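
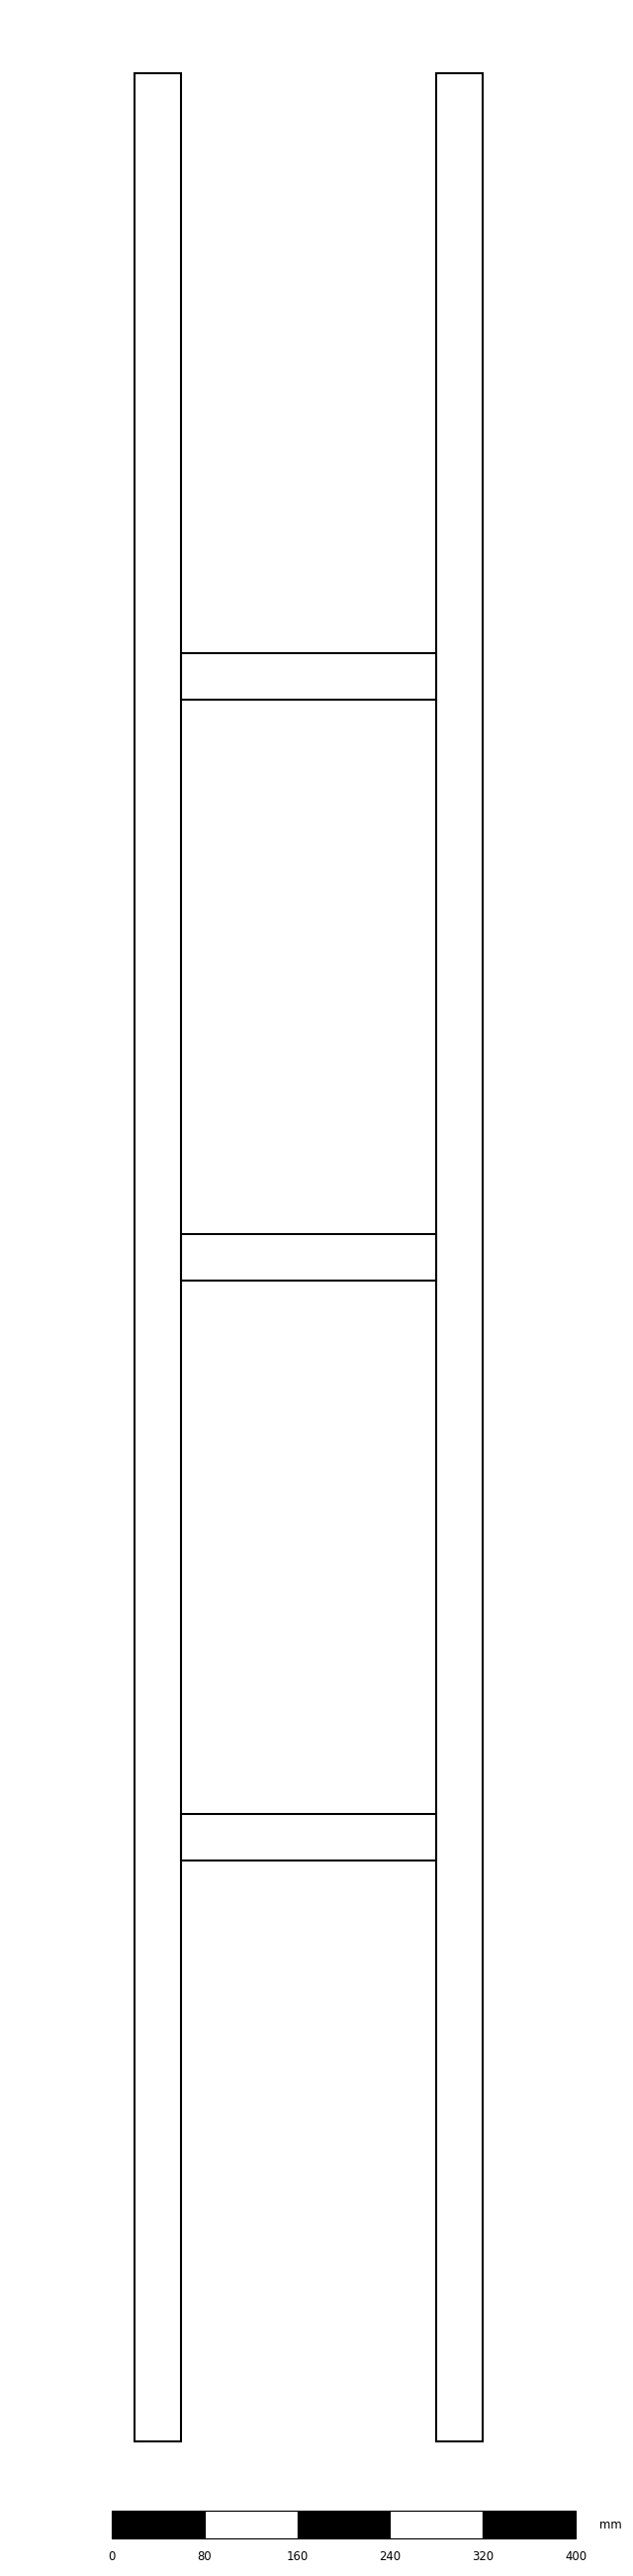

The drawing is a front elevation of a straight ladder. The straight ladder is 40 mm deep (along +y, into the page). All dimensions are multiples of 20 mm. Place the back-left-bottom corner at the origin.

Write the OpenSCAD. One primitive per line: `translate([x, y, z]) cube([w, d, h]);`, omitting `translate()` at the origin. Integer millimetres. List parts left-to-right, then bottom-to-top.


cube([40, 40, 2040]);
translate([40, 0, 500]) cube([220, 40, 40]);
translate([40, 0, 1000]) cube([220, 40, 40]);
translate([40, 0, 1500]) cube([220, 40, 40]);
translate([260, 0, 0]) cube([40, 40, 2040]);


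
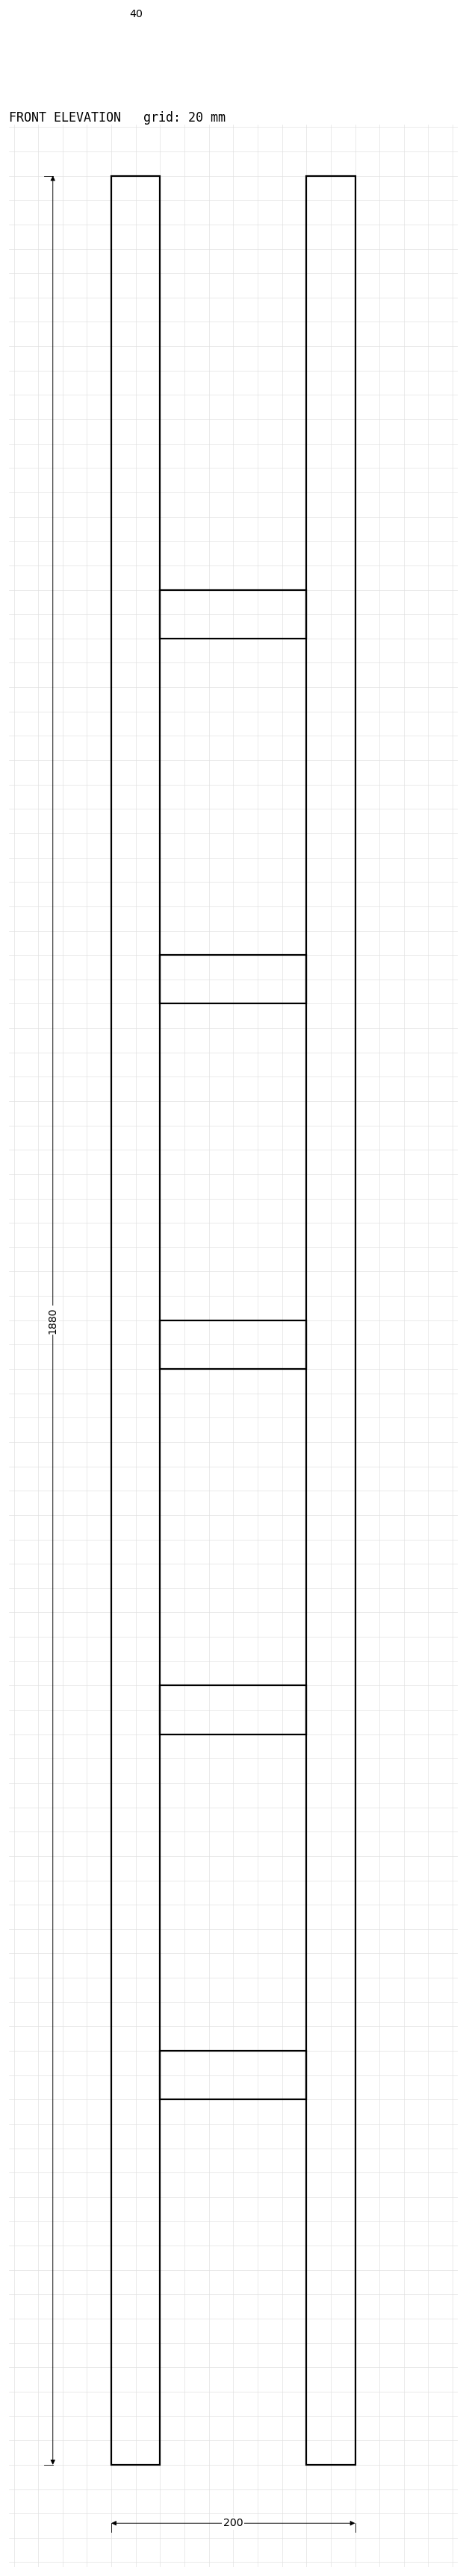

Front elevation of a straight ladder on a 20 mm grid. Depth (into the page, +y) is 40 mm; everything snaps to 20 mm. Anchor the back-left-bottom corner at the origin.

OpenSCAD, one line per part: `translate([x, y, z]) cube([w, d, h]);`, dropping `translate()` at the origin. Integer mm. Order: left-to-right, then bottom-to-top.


cube([40, 40, 1880]);
translate([40, 0, 300]) cube([120, 40, 40]);
translate([40, 0, 600]) cube([120, 40, 40]);
translate([40, 0, 900]) cube([120, 40, 40]);
translate([40, 0, 1200]) cube([120, 40, 40]);
translate([40, 0, 1500]) cube([120, 40, 40]);
translate([160, 0, 0]) cube([40, 40, 1880]);


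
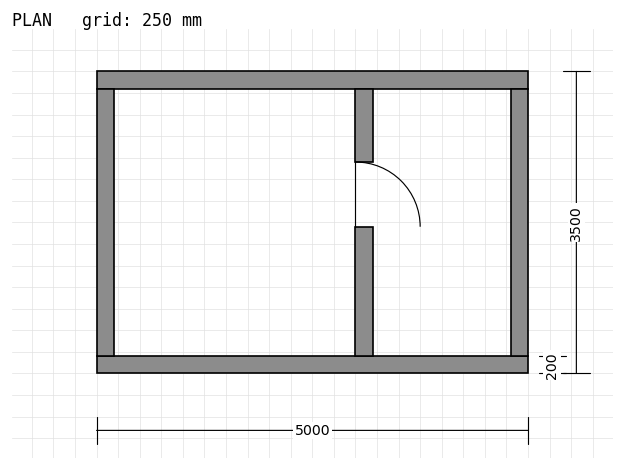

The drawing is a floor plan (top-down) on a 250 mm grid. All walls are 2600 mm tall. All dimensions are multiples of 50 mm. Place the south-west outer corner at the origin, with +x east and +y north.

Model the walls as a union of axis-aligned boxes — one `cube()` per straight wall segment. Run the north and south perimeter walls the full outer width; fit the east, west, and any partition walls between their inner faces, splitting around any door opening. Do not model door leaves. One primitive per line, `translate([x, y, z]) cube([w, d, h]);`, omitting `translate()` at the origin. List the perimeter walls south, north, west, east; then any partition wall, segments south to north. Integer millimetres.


cube([5000, 200, 2600]);
translate([0, 3300, 0]) cube([5000, 200, 2600]);
translate([0, 200, 0]) cube([200, 3100, 2600]);
translate([4800, 200, 0]) cube([200, 3100, 2600]);
translate([3000, 200, 0]) cube([200, 1500, 2600]);
translate([3000, 2450, 0]) cube([200, 850, 2600]);


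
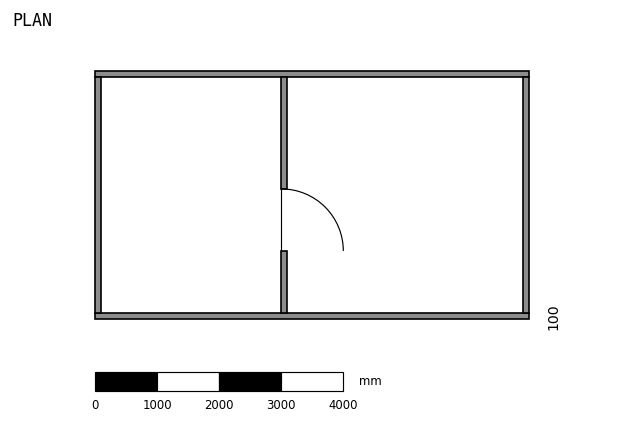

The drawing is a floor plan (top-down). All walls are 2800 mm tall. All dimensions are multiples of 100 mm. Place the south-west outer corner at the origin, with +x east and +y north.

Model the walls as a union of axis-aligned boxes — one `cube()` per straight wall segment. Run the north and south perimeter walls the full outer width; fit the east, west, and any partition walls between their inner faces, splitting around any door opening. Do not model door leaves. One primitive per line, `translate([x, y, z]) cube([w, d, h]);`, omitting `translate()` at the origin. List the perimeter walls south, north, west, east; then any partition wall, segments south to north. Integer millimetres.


cube([7000, 100, 2800]);
translate([0, 3900, 0]) cube([7000, 100, 2800]);
translate([0, 100, 0]) cube([100, 3800, 2800]);
translate([6900, 100, 0]) cube([100, 3800, 2800]);
translate([3000, 100, 0]) cube([100, 1000, 2800]);
translate([3000, 2100, 0]) cube([100, 1800, 2800]);


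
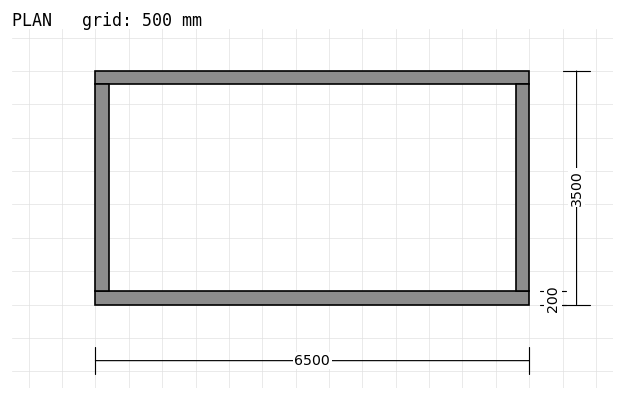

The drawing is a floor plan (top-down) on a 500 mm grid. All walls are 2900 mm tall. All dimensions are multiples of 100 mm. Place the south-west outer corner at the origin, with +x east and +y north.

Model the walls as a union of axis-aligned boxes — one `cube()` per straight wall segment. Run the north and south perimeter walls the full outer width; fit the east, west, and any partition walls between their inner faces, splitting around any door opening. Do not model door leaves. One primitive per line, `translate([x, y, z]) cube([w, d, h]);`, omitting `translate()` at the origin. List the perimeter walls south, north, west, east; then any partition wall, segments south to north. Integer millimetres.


cube([6500, 200, 2900]);
translate([0, 3300, 0]) cube([6500, 200, 2900]);
translate([0, 200, 0]) cube([200, 3100, 2900]);
translate([6300, 200, 0]) cube([200, 3100, 2900]);


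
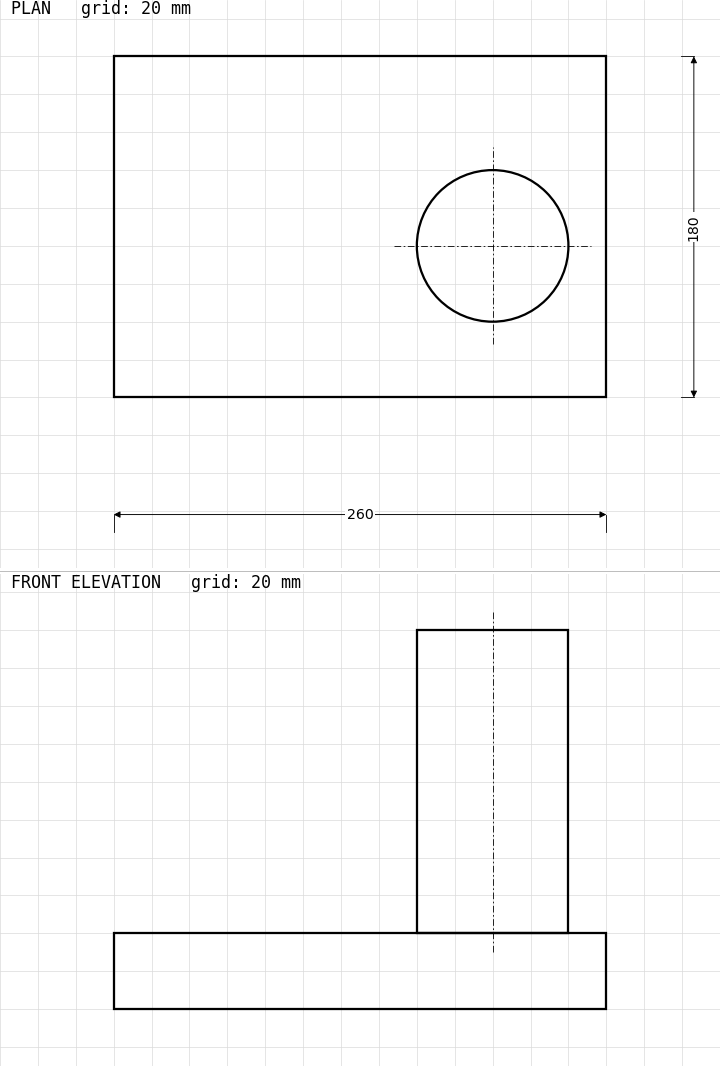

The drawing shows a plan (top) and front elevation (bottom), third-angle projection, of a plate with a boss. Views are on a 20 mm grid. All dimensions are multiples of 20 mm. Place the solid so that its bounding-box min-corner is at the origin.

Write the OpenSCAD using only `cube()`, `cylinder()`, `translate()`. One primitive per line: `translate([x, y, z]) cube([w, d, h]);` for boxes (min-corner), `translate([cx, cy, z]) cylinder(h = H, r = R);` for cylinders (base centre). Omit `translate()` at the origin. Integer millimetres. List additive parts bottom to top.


cube([260, 180, 40]);
translate([200, 80, 40]) cylinder(h = 160, r = 40);


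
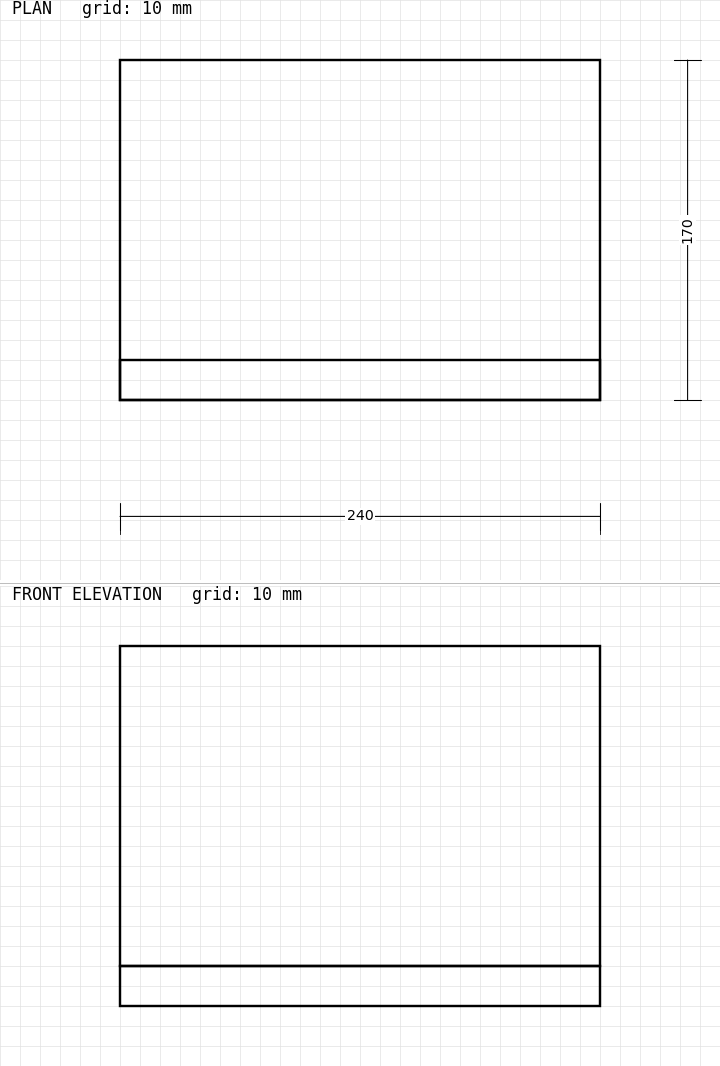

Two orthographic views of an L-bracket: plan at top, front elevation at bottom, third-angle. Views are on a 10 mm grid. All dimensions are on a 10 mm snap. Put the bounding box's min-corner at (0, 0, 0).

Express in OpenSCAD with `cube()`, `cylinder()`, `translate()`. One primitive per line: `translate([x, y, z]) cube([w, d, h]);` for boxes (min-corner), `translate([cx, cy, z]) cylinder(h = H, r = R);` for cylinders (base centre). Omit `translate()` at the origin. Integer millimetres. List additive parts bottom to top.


cube([240, 170, 20]);
translate([0, 0, 20]) cube([240, 20, 160]);


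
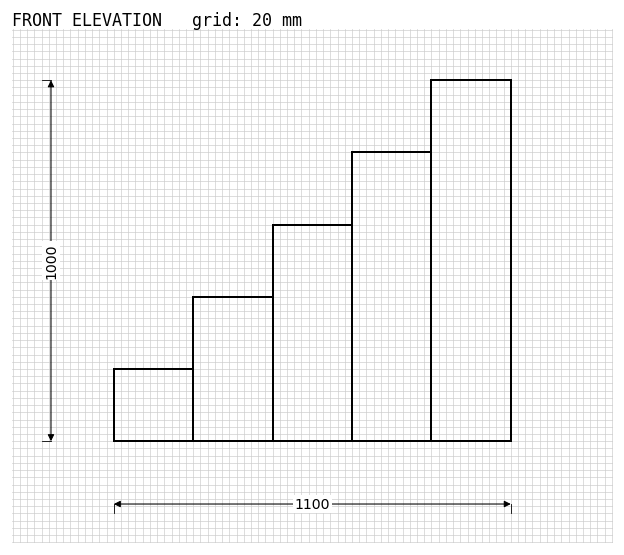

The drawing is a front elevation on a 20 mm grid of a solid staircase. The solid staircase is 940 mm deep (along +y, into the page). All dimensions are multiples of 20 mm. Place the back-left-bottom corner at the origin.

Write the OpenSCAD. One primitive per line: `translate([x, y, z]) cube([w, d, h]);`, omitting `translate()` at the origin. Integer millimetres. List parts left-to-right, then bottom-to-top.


cube([220, 940, 200]);
translate([220, 0, 0]) cube([220, 940, 400]);
translate([440, 0, 0]) cube([220, 940, 600]);
translate([660, 0, 0]) cube([220, 940, 800]);
translate([880, 0, 0]) cube([220, 940, 1000]);


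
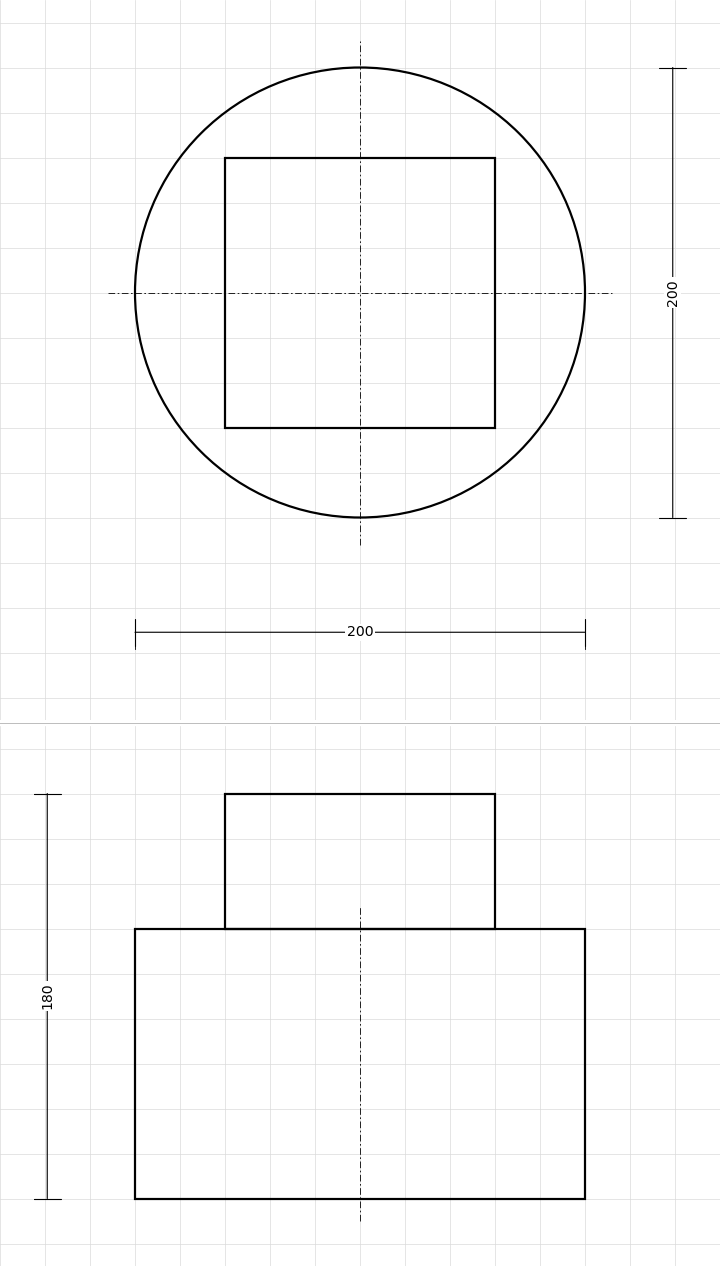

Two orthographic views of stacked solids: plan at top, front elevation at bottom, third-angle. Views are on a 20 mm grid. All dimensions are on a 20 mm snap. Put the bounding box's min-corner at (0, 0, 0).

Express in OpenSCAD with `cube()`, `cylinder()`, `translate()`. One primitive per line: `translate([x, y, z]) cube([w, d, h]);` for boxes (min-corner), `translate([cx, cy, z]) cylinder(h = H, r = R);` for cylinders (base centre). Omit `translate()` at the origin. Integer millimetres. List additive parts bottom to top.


translate([100, 100, 0]) cylinder(h = 120, r = 100);
translate([40, 40, 120]) cube([120, 120, 60]);


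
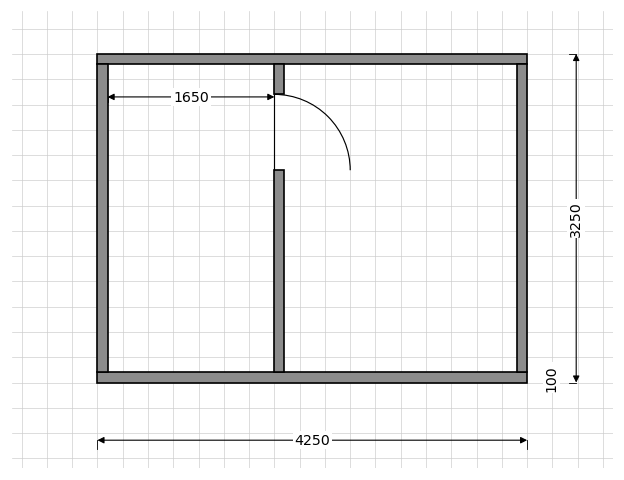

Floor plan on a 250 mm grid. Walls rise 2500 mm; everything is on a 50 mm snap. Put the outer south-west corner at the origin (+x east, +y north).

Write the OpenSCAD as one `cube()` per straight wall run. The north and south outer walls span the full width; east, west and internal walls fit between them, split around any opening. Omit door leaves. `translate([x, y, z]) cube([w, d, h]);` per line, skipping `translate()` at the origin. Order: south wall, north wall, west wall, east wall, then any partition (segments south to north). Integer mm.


cube([4250, 100, 2500]);
translate([0, 3150, 0]) cube([4250, 100, 2500]);
translate([0, 100, 0]) cube([100, 3050, 2500]);
translate([4150, 100, 0]) cube([100, 3050, 2500]);
translate([1750, 100, 0]) cube([100, 2000, 2500]);
translate([1750, 2850, 0]) cube([100, 300, 2500]);


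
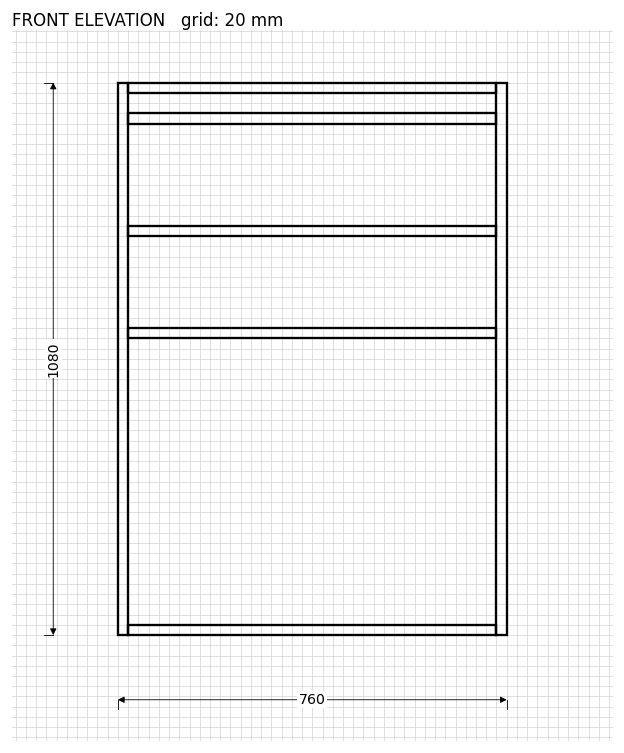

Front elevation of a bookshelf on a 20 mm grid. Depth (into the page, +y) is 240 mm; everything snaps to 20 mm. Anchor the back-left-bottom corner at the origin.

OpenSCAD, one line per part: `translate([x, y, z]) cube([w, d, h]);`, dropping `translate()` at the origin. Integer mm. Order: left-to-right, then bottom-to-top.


cube([20, 240, 1080]);
translate([20, 0, 0]) cube([720, 240, 20]);
translate([20, 0, 580]) cube([720, 240, 20]);
translate([20, 0, 780]) cube([720, 240, 20]);
translate([20, 0, 1000]) cube([720, 240, 20]);
translate([20, 0, 1060]) cube([720, 240, 20]);
translate([740, 0, 0]) cube([20, 240, 1080]);


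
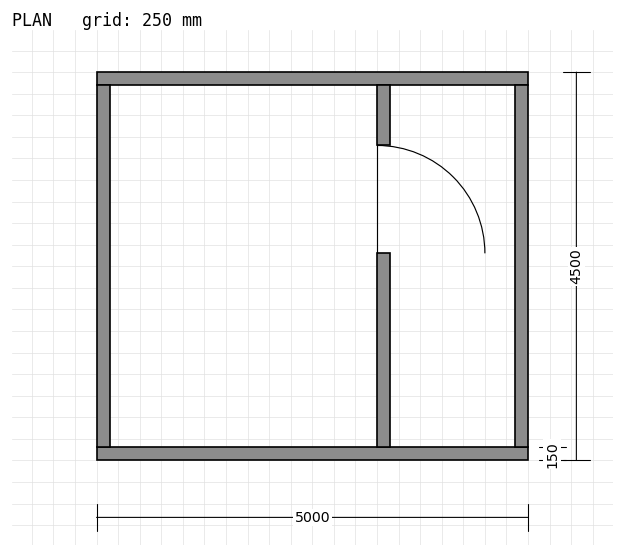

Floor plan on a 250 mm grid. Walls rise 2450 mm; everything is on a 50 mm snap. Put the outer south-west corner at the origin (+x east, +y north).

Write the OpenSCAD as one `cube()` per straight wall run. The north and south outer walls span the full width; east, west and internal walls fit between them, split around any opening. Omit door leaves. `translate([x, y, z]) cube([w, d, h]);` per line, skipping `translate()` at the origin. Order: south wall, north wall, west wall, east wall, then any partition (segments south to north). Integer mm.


cube([5000, 150, 2450]);
translate([0, 4350, 0]) cube([5000, 150, 2450]);
translate([0, 150, 0]) cube([150, 4200, 2450]);
translate([4850, 150, 0]) cube([150, 4200, 2450]);
translate([3250, 150, 0]) cube([150, 2250, 2450]);
translate([3250, 3650, 0]) cube([150, 700, 2450]);


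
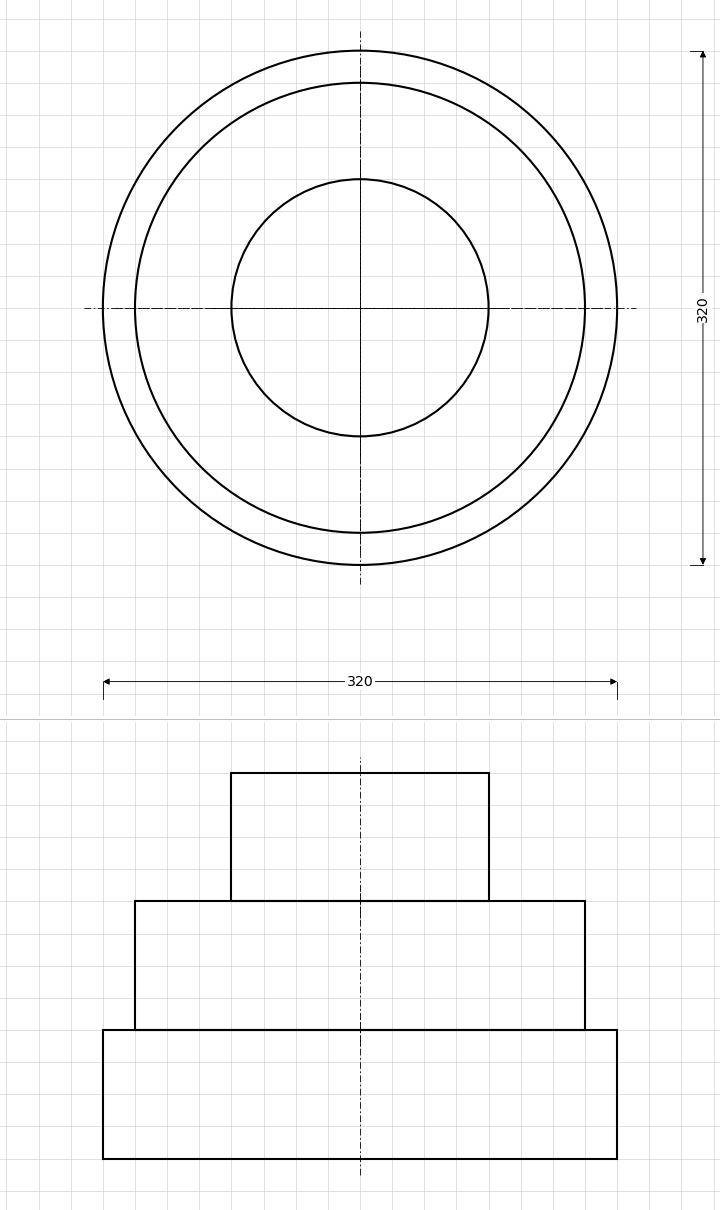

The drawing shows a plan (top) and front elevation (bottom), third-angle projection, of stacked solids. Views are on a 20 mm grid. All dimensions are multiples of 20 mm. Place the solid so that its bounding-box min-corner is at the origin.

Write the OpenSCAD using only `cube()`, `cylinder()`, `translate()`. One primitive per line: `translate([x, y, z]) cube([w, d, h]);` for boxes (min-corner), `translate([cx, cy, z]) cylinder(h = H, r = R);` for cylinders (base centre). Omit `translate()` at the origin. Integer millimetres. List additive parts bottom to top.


translate([160, 160, 0]) cylinder(h = 80, r = 160);
translate([160, 160, 80]) cylinder(h = 80, r = 140);
translate([160, 160, 160]) cylinder(h = 80, r = 80);


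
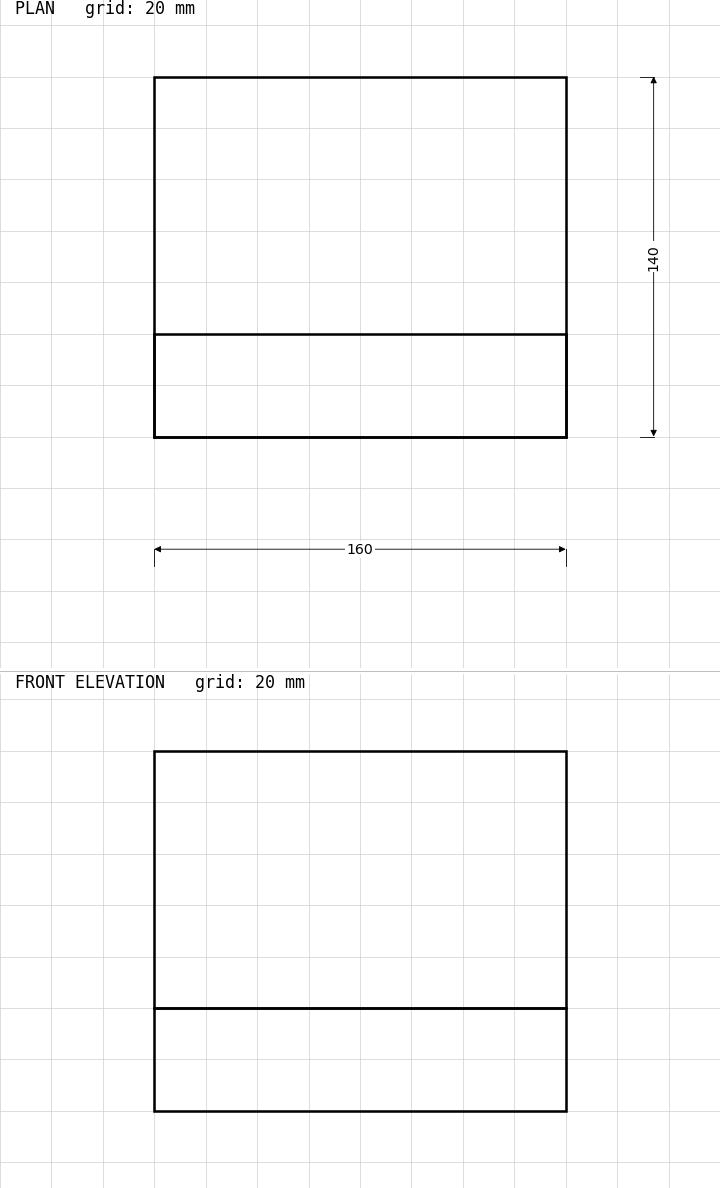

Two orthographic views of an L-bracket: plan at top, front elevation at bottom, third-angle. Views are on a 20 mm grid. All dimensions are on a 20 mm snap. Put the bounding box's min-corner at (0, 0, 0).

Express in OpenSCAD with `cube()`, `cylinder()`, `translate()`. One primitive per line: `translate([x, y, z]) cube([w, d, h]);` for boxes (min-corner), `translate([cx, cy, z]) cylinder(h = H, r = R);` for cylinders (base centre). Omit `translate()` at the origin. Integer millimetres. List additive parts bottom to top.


cube([160, 140, 40]);
translate([0, 0, 40]) cube([160, 40, 100]);


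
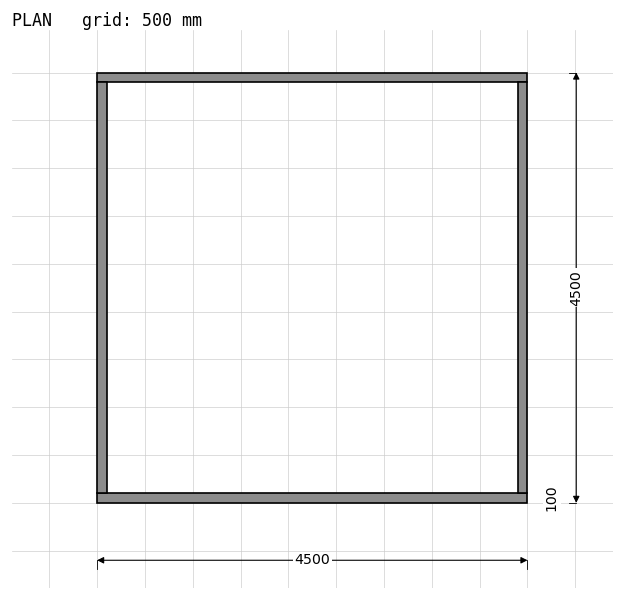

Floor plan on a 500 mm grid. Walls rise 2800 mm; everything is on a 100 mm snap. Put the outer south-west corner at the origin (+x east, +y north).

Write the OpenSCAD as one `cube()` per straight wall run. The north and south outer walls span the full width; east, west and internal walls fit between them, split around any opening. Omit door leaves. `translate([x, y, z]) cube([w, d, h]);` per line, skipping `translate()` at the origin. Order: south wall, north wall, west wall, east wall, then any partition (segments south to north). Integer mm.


cube([4500, 100, 2800]);
translate([0, 4400, 0]) cube([4500, 100, 2800]);
translate([0, 100, 0]) cube([100, 4300, 2800]);
translate([4400, 100, 0]) cube([100, 4300, 2800]);


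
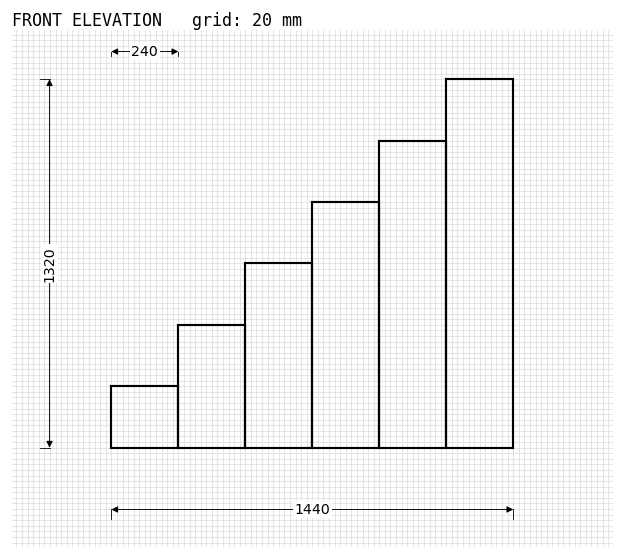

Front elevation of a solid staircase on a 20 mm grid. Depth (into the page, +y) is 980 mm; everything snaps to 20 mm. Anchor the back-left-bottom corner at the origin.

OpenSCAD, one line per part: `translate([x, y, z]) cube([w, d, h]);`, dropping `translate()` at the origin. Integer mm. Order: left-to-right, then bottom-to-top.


cube([240, 980, 220]);
translate([240, 0, 0]) cube([240, 980, 440]);
translate([480, 0, 0]) cube([240, 980, 660]);
translate([720, 0, 0]) cube([240, 980, 880]);
translate([960, 0, 0]) cube([240, 980, 1100]);
translate([1200, 0, 0]) cube([240, 980, 1320]);


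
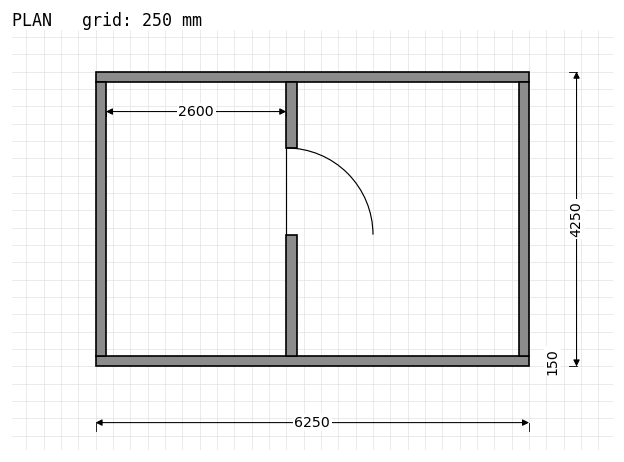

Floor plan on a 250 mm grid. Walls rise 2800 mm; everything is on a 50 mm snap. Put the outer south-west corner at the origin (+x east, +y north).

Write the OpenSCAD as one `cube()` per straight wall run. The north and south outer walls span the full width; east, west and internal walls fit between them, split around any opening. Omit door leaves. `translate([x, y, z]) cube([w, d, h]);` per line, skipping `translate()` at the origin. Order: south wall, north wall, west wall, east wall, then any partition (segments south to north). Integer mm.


cube([6250, 150, 2800]);
translate([0, 4100, 0]) cube([6250, 150, 2800]);
translate([0, 150, 0]) cube([150, 3950, 2800]);
translate([6100, 150, 0]) cube([150, 3950, 2800]);
translate([2750, 150, 0]) cube([150, 1750, 2800]);
translate([2750, 3150, 0]) cube([150, 950, 2800]);


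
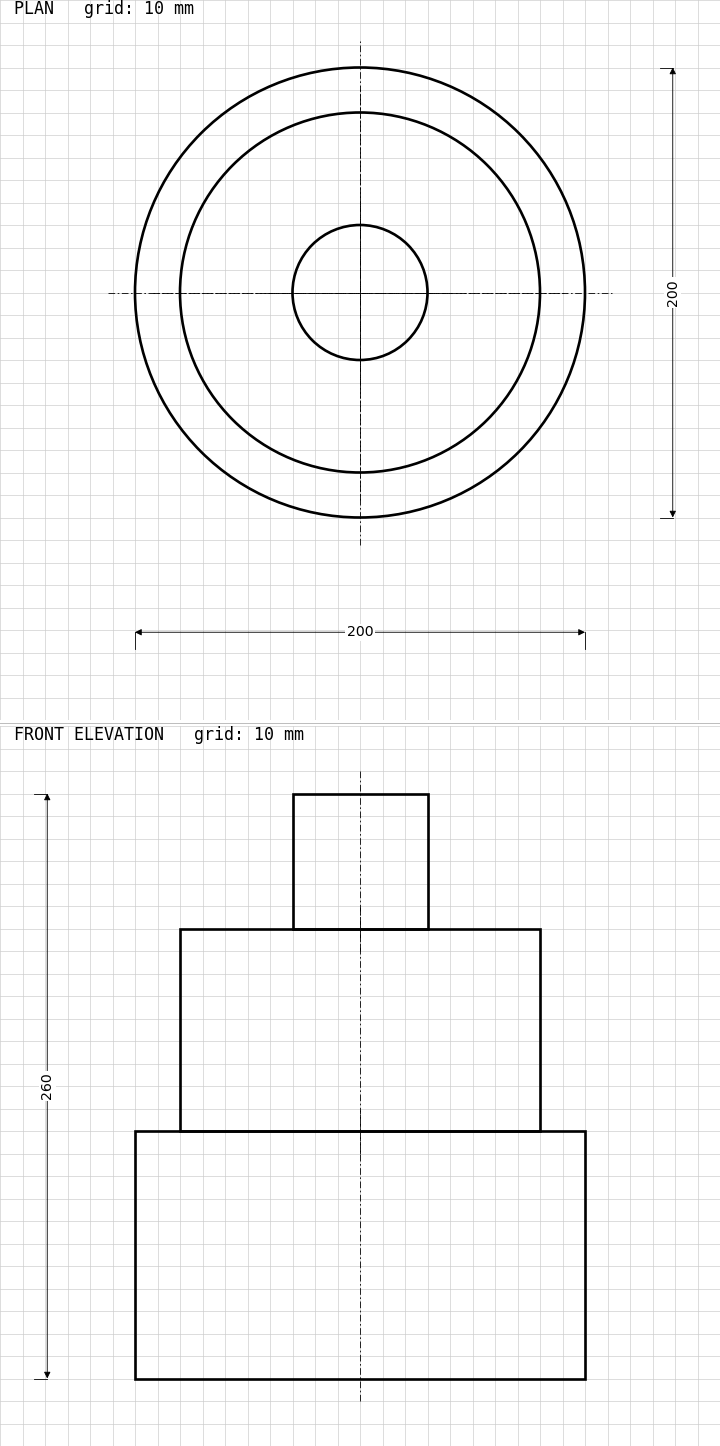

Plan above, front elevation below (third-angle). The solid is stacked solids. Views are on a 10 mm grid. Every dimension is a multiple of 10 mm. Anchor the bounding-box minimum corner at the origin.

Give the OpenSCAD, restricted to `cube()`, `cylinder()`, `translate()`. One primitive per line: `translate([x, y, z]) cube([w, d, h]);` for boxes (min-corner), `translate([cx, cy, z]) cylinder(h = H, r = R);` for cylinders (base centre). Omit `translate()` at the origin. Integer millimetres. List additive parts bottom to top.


translate([100, 100, 0]) cylinder(h = 110, r = 100);
translate([100, 100, 110]) cylinder(h = 90, r = 80);
translate([100, 100, 200]) cylinder(h = 60, r = 30);


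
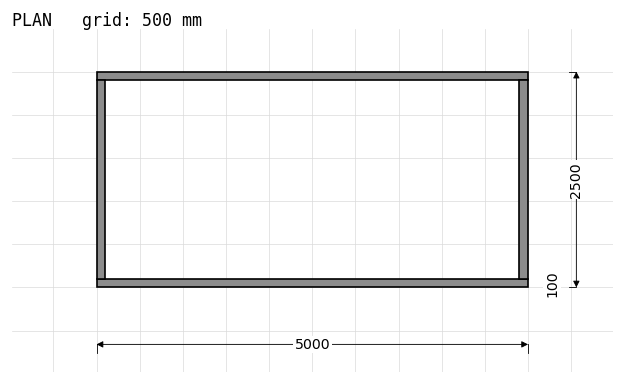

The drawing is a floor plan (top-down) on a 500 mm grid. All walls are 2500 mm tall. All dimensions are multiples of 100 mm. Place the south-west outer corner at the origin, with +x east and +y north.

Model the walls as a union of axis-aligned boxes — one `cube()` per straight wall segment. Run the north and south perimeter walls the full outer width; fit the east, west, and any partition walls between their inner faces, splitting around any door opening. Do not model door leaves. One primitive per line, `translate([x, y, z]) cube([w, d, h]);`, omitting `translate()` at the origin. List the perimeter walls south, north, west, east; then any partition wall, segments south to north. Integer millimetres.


cube([5000, 100, 2500]);
translate([0, 2400, 0]) cube([5000, 100, 2500]);
translate([0, 100, 0]) cube([100, 2300, 2500]);
translate([4900, 100, 0]) cube([100, 2300, 2500]);


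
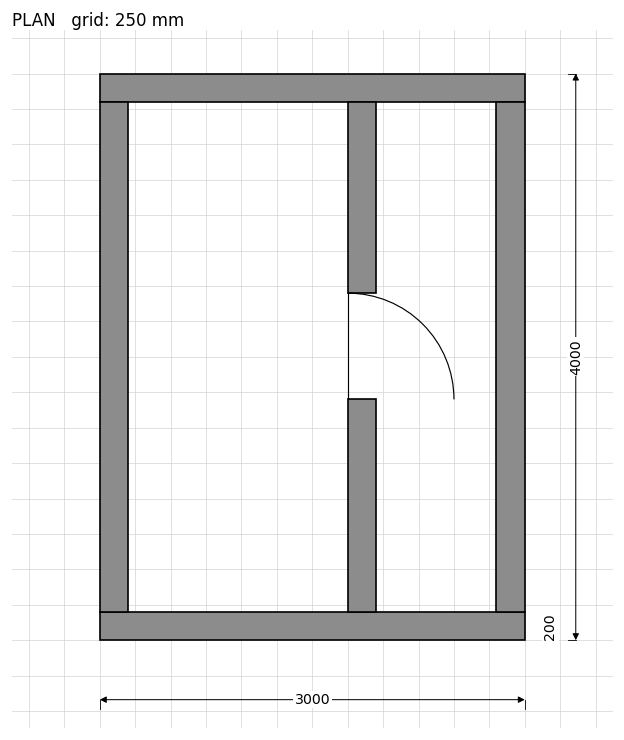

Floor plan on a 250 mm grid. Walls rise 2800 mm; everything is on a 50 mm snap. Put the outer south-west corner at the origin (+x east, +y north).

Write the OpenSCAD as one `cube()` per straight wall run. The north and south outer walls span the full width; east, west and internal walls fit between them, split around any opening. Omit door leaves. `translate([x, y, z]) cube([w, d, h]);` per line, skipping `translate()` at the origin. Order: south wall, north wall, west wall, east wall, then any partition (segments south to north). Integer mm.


cube([3000, 200, 2800]);
translate([0, 3800, 0]) cube([3000, 200, 2800]);
translate([0, 200, 0]) cube([200, 3600, 2800]);
translate([2800, 200, 0]) cube([200, 3600, 2800]);
translate([1750, 200, 0]) cube([200, 1500, 2800]);
translate([1750, 2450, 0]) cube([200, 1350, 2800]);


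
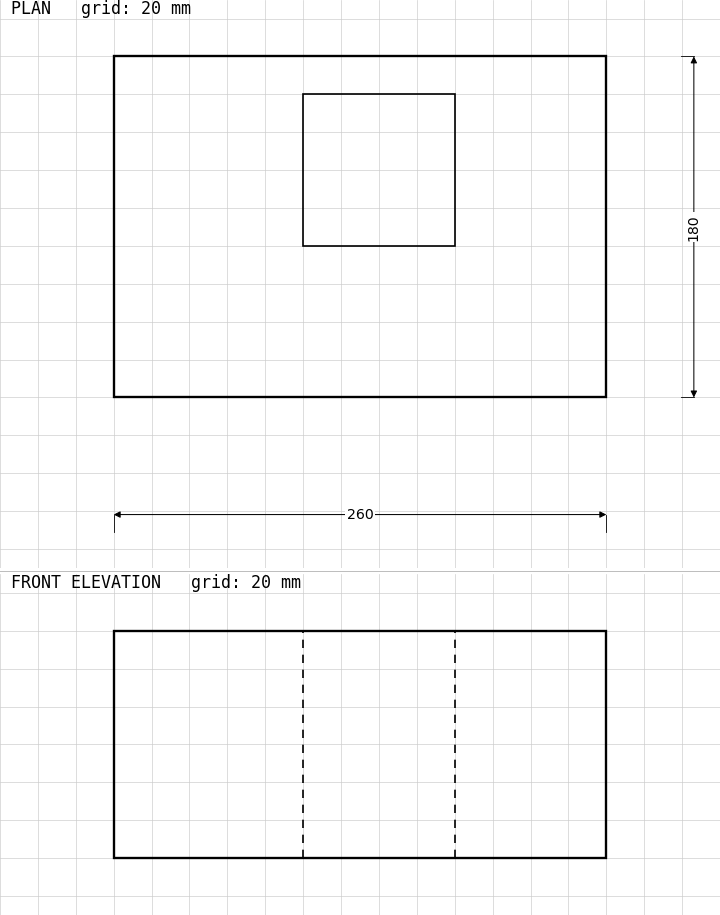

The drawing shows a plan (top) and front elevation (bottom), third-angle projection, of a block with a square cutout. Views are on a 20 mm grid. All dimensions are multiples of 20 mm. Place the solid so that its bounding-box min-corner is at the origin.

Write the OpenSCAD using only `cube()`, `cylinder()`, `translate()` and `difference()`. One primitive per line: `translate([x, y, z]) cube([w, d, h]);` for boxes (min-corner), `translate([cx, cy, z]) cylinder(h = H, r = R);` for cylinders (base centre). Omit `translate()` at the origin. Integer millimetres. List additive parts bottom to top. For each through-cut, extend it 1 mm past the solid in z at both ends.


difference() {
  cube([260, 180, 120]);
  translate([100, 80, -1]) cube([80, 80, 122]);
}


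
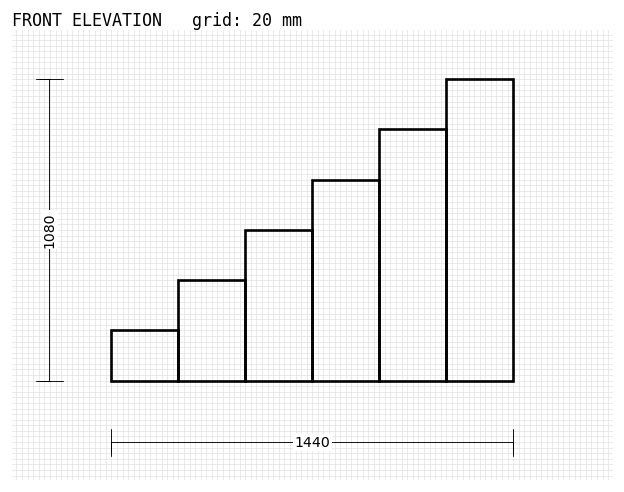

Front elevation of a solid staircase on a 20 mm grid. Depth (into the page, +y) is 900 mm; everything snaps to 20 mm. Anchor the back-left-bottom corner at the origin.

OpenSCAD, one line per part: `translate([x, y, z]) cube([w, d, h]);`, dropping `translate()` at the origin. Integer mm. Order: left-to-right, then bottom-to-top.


cube([240, 900, 180]);
translate([240, 0, 0]) cube([240, 900, 360]);
translate([480, 0, 0]) cube([240, 900, 540]);
translate([720, 0, 0]) cube([240, 900, 720]);
translate([960, 0, 0]) cube([240, 900, 900]);
translate([1200, 0, 0]) cube([240, 900, 1080]);


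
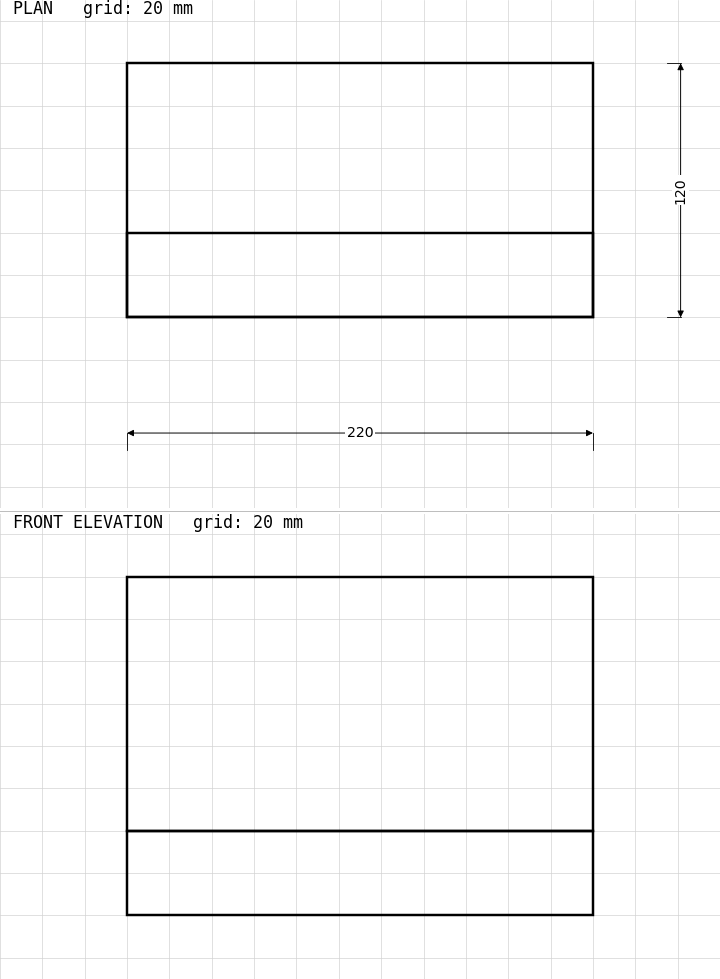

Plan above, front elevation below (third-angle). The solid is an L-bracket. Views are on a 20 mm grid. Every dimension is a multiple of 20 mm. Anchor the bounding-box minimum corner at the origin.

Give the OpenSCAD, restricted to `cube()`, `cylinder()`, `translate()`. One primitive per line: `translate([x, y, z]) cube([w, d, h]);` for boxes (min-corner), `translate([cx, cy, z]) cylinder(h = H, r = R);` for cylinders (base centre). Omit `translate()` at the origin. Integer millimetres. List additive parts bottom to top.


cube([220, 120, 40]);
translate([0, 0, 40]) cube([220, 40, 120]);


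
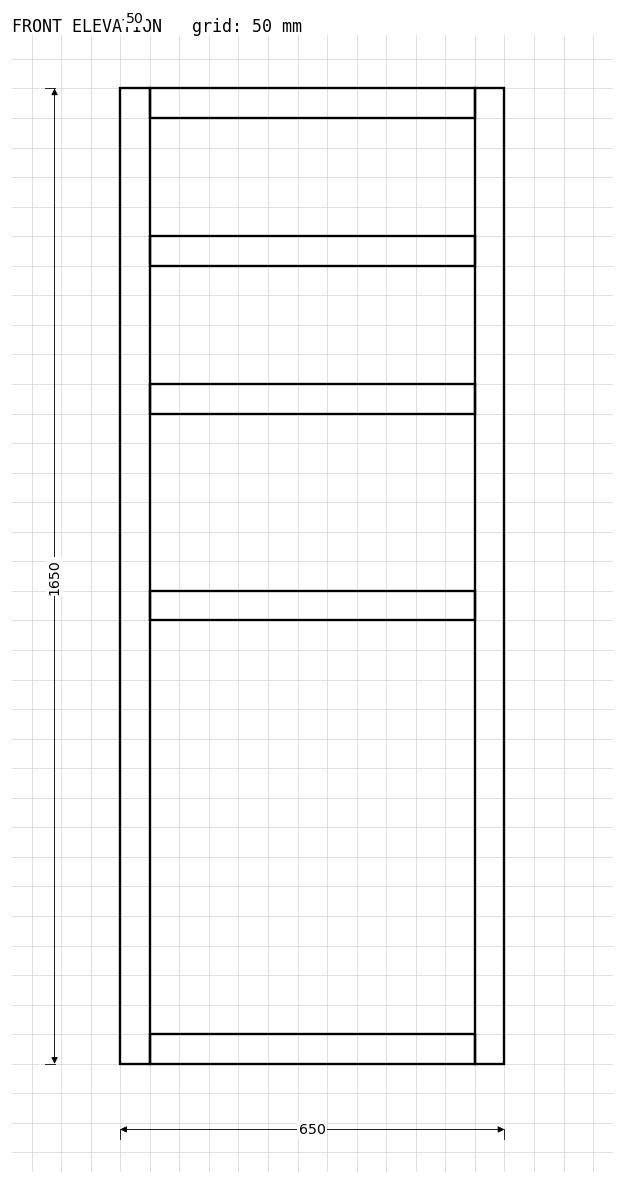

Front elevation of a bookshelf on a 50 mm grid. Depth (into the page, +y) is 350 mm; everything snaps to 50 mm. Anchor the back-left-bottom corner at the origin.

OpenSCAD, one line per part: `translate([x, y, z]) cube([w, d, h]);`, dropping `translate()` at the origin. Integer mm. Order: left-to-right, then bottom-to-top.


cube([50, 350, 1650]);
translate([50, 0, 0]) cube([550, 350, 50]);
translate([50, 0, 750]) cube([550, 350, 50]);
translate([50, 0, 1100]) cube([550, 350, 50]);
translate([50, 0, 1350]) cube([550, 350, 50]);
translate([50, 0, 1600]) cube([550, 350, 50]);
translate([600, 0, 0]) cube([50, 350, 1650]);


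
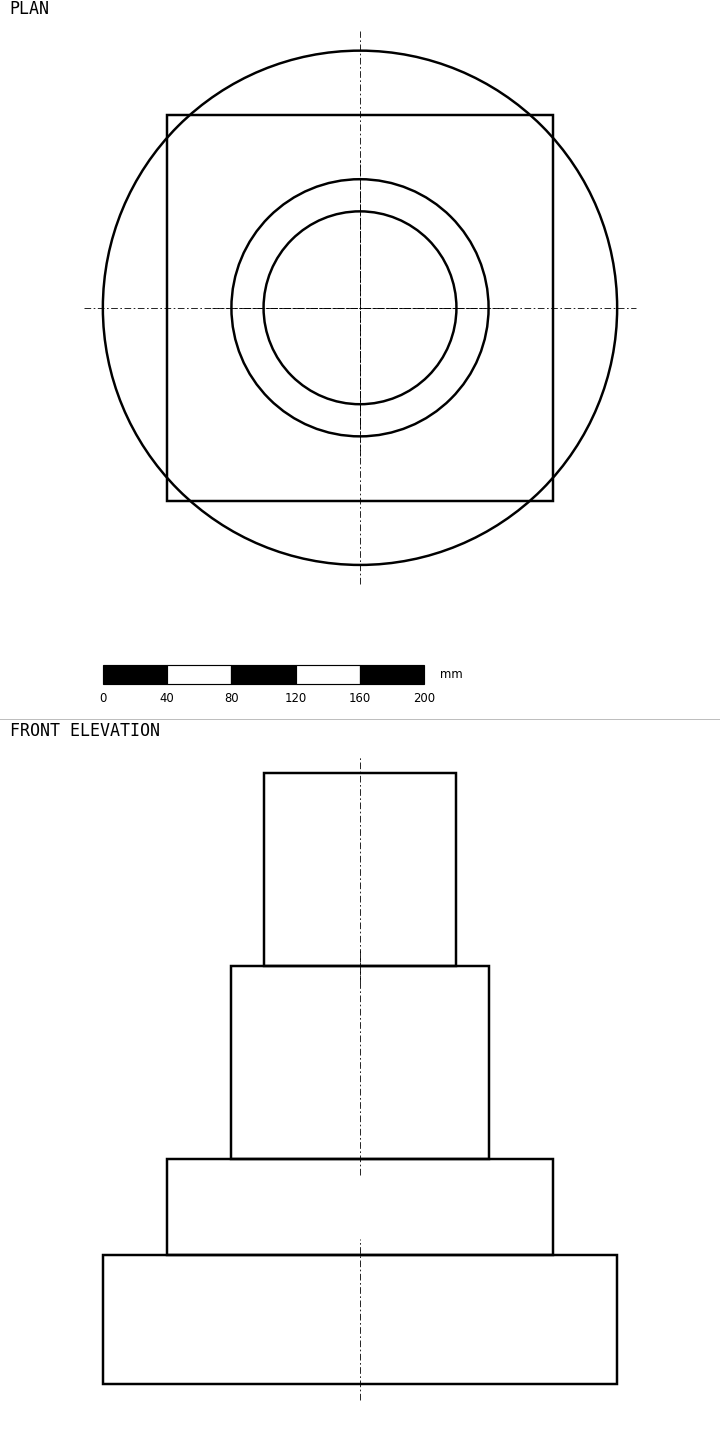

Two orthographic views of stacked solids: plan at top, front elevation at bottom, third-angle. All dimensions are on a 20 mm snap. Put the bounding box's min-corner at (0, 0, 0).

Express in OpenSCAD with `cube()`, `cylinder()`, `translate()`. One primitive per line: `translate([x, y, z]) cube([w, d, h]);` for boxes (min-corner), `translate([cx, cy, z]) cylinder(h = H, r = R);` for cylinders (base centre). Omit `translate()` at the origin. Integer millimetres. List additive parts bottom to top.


translate([160, 160, 0]) cylinder(h = 80, r = 160);
translate([40, 40, 80]) cube([240, 240, 60]);
translate([160, 160, 140]) cylinder(h = 120, r = 80);
translate([160, 160, 260]) cylinder(h = 120, r = 60);


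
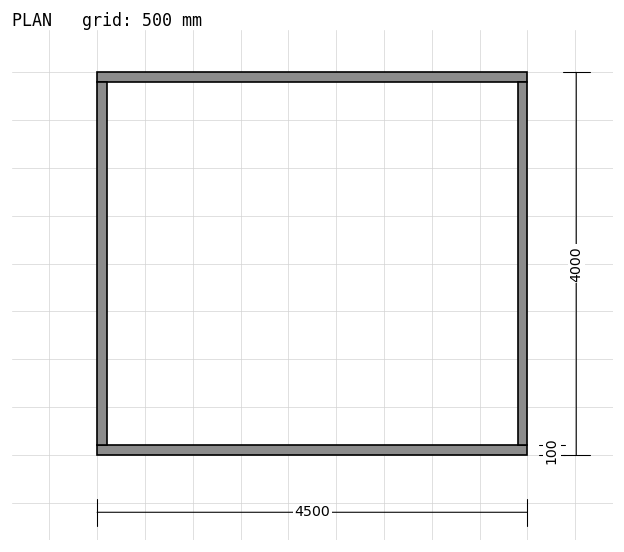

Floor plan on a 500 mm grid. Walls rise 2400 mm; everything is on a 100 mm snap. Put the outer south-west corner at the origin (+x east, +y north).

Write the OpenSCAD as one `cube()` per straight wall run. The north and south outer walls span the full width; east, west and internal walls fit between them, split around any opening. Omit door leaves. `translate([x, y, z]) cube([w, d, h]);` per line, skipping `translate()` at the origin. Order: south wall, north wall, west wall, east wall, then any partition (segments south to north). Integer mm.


cube([4500, 100, 2400]);
translate([0, 3900, 0]) cube([4500, 100, 2400]);
translate([0, 100, 0]) cube([100, 3800, 2400]);
translate([4400, 100, 0]) cube([100, 3800, 2400]);


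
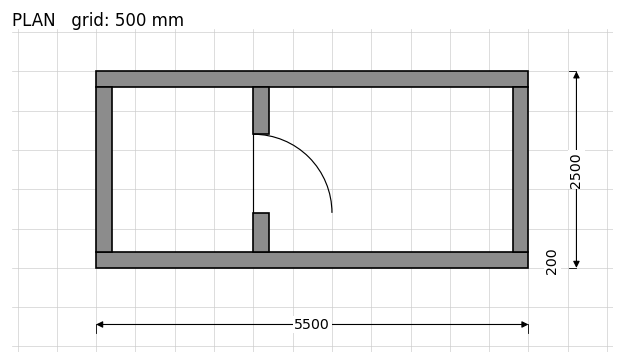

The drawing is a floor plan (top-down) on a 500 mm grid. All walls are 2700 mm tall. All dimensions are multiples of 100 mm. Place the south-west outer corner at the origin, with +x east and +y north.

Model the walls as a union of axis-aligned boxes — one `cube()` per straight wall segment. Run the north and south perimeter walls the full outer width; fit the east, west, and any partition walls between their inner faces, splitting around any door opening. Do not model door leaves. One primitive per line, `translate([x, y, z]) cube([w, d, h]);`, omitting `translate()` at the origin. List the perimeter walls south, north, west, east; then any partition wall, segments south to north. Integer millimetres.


cube([5500, 200, 2700]);
translate([0, 2300, 0]) cube([5500, 200, 2700]);
translate([0, 200, 0]) cube([200, 2100, 2700]);
translate([5300, 200, 0]) cube([200, 2100, 2700]);
translate([2000, 200, 0]) cube([200, 500, 2700]);
translate([2000, 1700, 0]) cube([200, 600, 2700]);


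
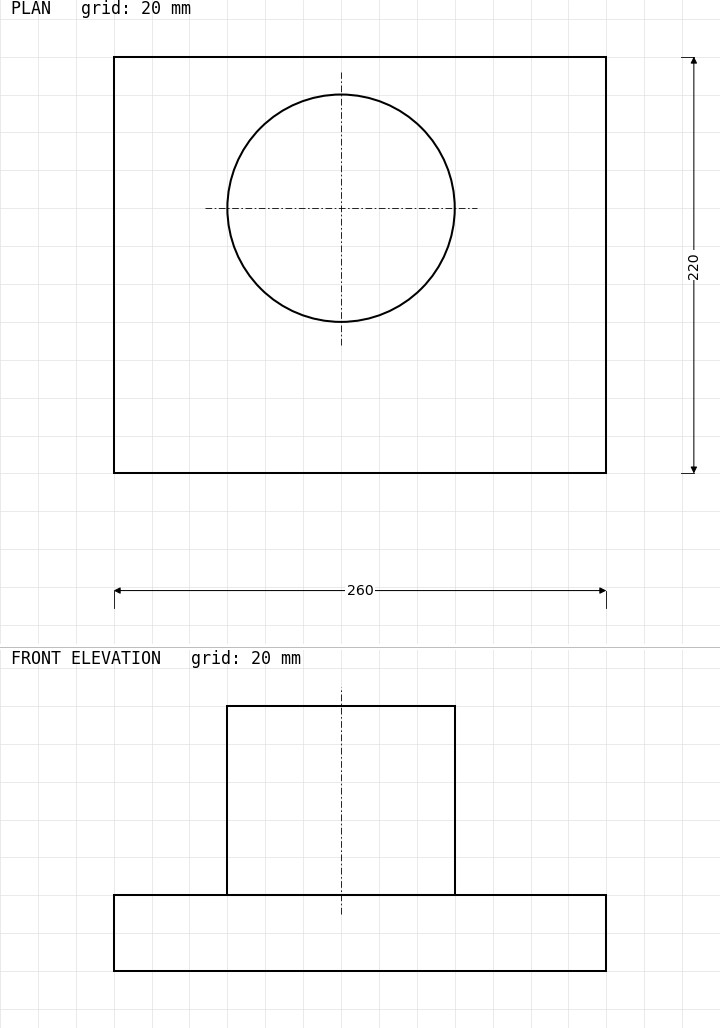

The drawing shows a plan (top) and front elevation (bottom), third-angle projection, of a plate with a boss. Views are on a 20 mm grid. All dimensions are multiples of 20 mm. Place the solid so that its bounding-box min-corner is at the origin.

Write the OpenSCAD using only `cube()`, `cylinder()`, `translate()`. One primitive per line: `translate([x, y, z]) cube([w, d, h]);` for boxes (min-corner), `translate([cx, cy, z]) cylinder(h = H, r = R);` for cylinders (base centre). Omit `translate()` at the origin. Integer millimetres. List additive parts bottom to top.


cube([260, 220, 40]);
translate([120, 140, 40]) cylinder(h = 100, r = 60);


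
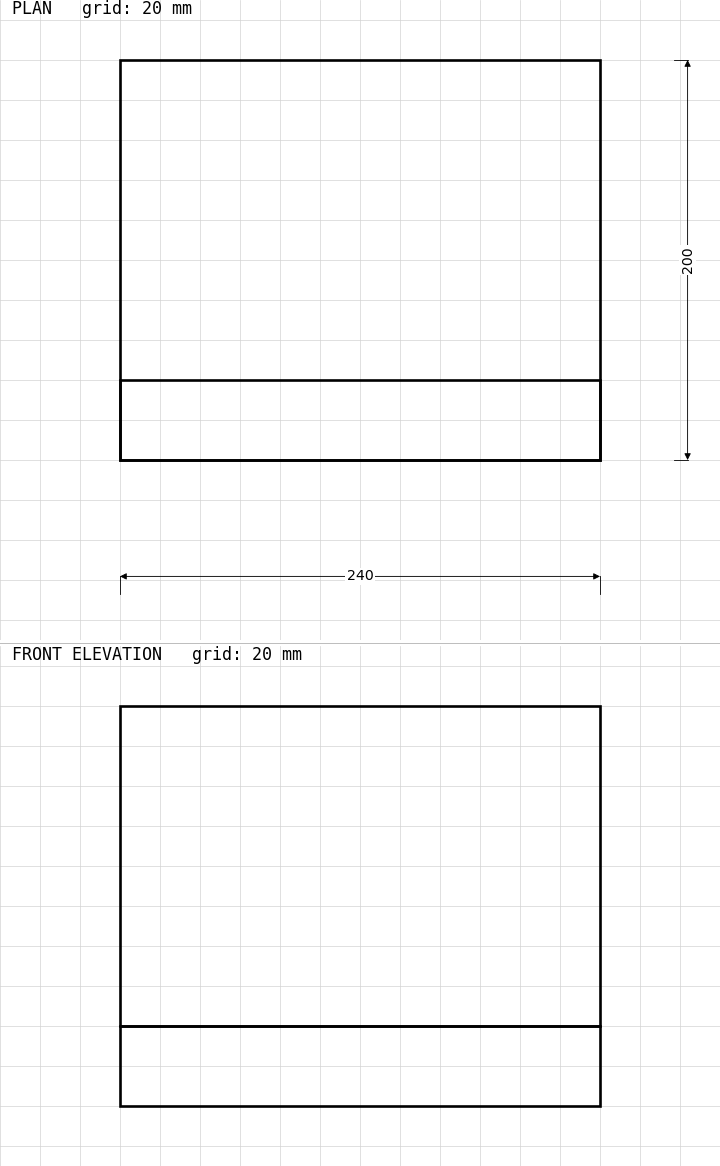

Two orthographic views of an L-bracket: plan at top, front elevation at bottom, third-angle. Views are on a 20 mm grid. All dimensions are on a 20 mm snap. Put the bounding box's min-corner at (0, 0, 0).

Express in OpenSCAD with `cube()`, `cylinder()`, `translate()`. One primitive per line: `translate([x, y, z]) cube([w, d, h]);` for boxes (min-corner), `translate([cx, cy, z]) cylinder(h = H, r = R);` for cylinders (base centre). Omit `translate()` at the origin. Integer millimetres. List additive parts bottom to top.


cube([240, 200, 40]);
translate([0, 0, 40]) cube([240, 40, 160]);


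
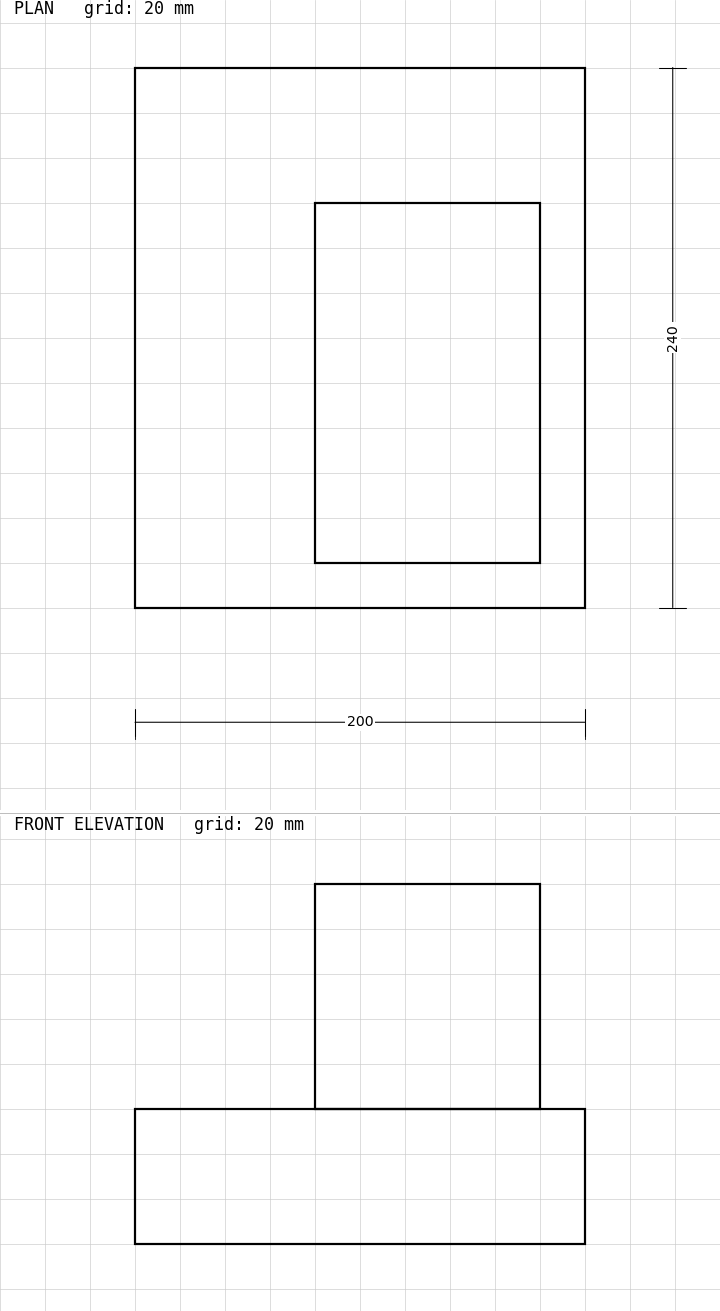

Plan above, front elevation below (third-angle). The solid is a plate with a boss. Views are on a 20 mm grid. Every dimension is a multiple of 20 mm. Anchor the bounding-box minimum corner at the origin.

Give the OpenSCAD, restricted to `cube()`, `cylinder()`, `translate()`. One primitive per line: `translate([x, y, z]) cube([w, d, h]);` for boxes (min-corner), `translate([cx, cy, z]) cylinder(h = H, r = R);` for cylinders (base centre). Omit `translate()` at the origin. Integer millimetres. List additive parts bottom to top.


cube([200, 240, 60]);
translate([80, 20, 60]) cube([100, 160, 100]);


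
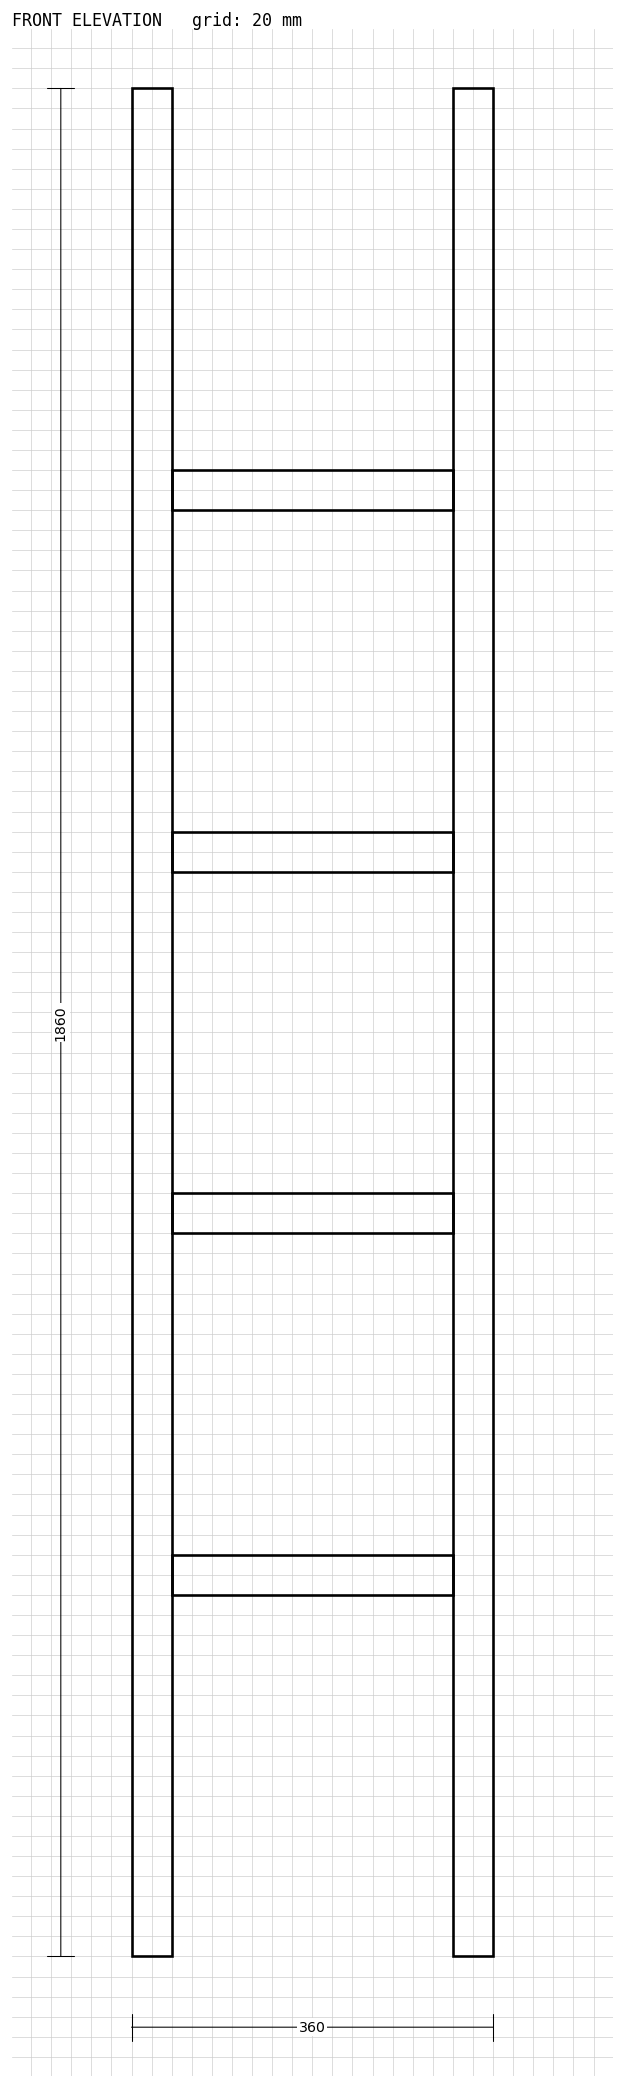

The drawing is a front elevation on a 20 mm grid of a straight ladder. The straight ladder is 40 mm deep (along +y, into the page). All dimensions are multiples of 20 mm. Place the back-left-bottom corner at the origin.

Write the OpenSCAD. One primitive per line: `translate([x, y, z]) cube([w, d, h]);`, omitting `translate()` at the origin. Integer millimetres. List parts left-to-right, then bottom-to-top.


cube([40, 40, 1860]);
translate([40, 0, 360]) cube([280, 40, 40]);
translate([40, 0, 720]) cube([280, 40, 40]);
translate([40, 0, 1080]) cube([280, 40, 40]);
translate([40, 0, 1440]) cube([280, 40, 40]);
translate([320, 0, 0]) cube([40, 40, 1860]);


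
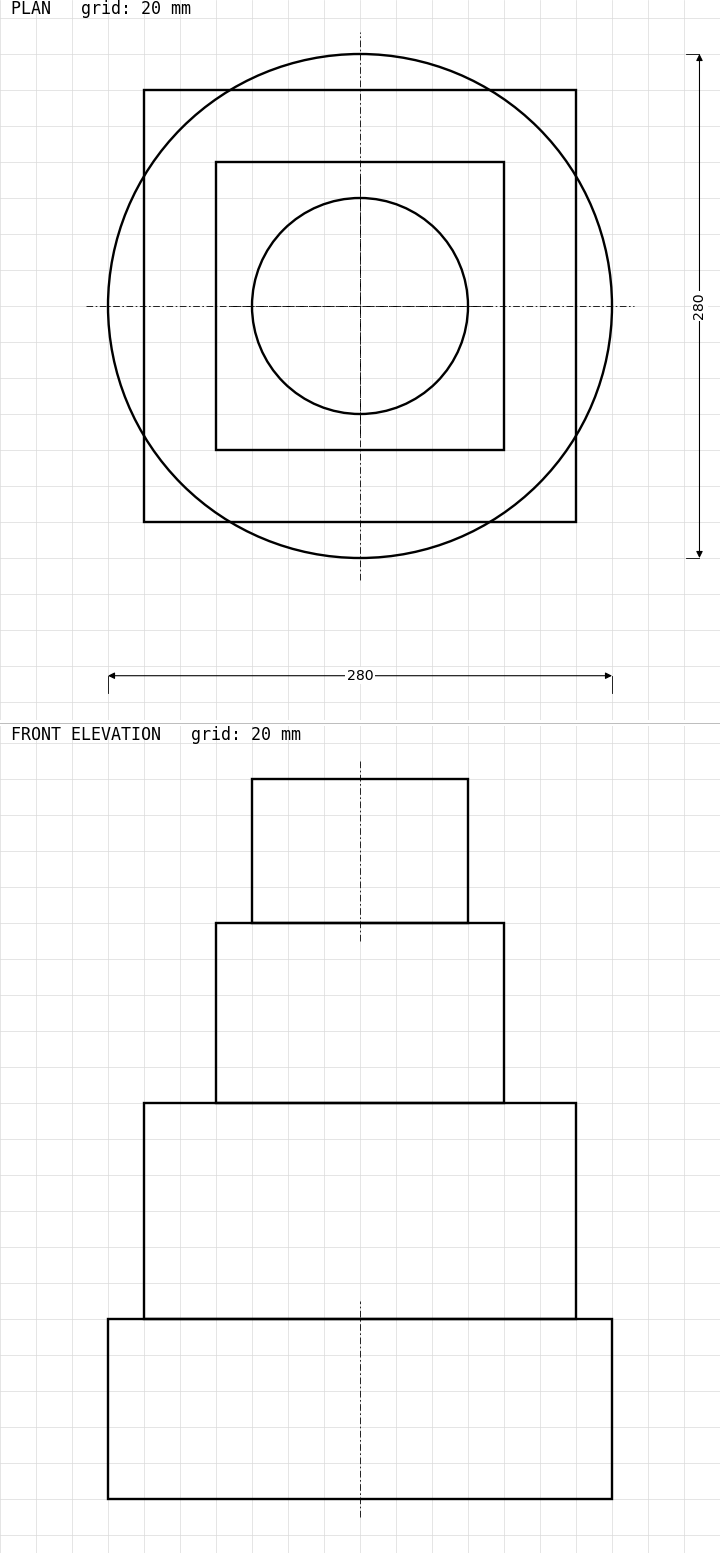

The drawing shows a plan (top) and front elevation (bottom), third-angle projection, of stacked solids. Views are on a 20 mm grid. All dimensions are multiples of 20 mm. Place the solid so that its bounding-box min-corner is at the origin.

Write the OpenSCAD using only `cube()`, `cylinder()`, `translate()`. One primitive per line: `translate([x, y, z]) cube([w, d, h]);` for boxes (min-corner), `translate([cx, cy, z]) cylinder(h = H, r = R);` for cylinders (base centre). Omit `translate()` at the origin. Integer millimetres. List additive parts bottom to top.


translate([140, 140, 0]) cylinder(h = 100, r = 140);
translate([20, 20, 100]) cube([240, 240, 120]);
translate([60, 60, 220]) cube([160, 160, 100]);
translate([140, 140, 320]) cylinder(h = 80, r = 60);


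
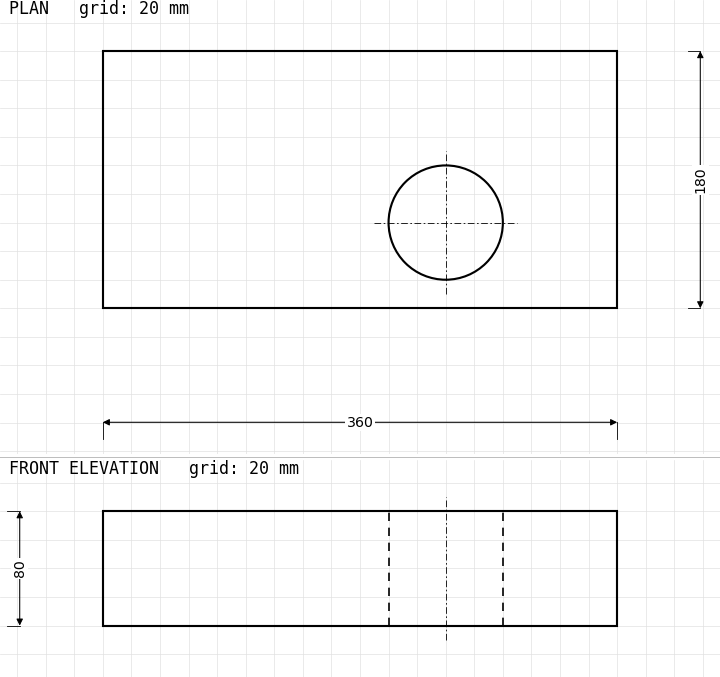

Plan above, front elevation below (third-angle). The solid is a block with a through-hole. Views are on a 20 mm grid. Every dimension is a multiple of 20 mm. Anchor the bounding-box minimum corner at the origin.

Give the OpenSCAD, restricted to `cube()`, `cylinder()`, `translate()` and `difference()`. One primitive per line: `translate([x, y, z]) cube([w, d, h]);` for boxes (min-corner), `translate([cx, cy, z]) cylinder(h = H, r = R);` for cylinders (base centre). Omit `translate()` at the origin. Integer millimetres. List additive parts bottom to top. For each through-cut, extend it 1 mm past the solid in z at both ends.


difference() {
  cube([360, 180, 80]);
  translate([240, 60, -1]) cylinder(h = 82, r = 40);
}


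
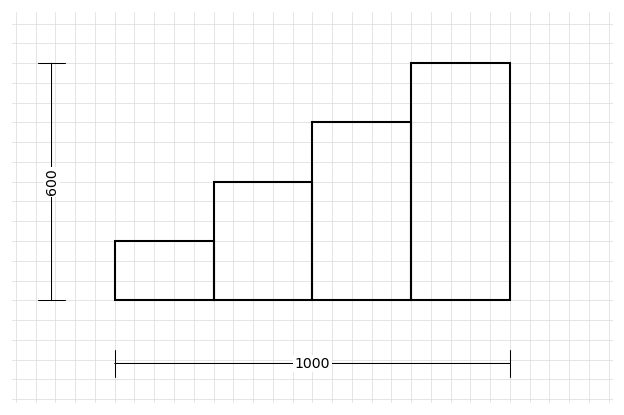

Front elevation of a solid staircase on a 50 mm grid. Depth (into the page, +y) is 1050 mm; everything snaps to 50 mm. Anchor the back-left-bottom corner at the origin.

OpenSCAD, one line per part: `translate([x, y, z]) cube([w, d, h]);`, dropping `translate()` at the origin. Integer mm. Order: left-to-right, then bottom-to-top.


cube([250, 1050, 150]);
translate([250, 0, 0]) cube([250, 1050, 300]);
translate([500, 0, 0]) cube([250, 1050, 450]);
translate([750, 0, 0]) cube([250, 1050, 600]);


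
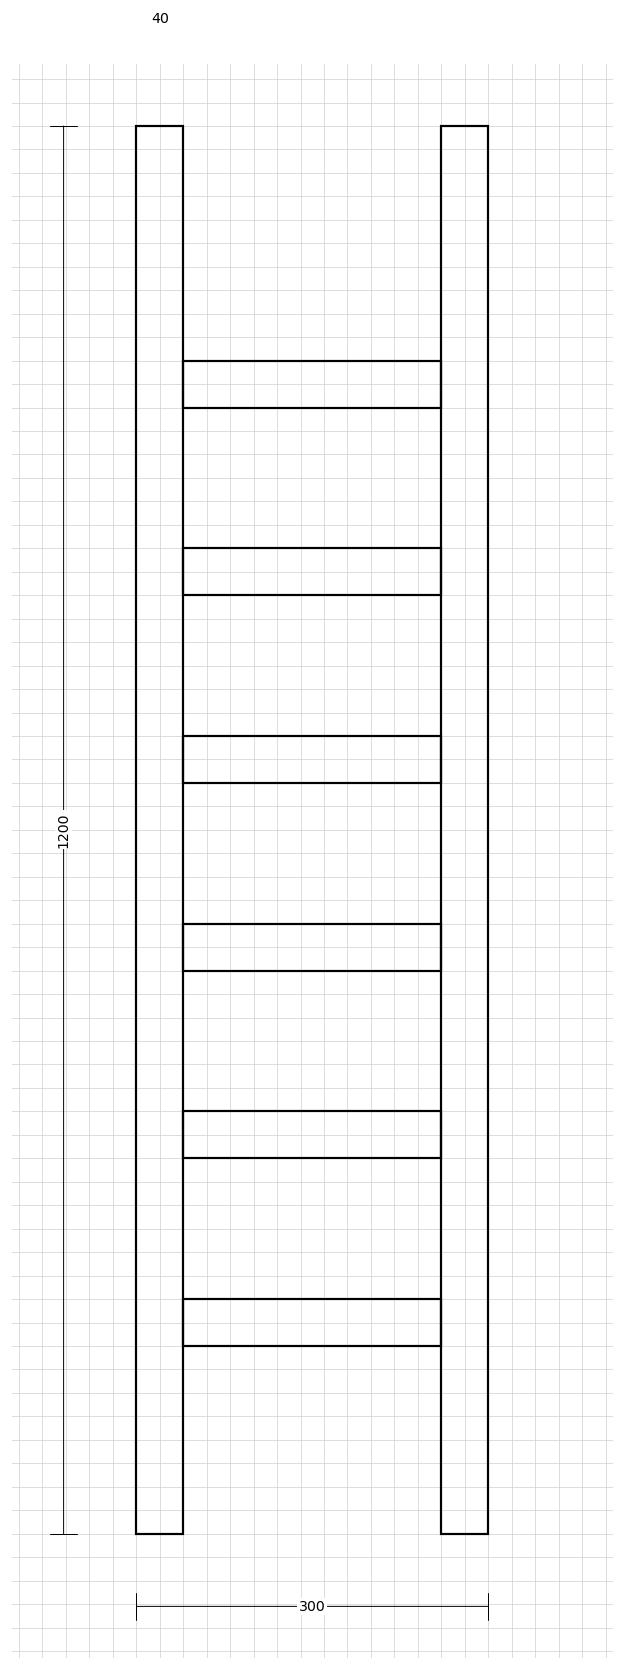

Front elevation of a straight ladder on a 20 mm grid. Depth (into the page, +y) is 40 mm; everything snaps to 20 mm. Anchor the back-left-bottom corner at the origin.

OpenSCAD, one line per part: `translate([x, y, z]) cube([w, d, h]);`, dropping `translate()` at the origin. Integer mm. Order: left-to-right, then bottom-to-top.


cube([40, 40, 1200]);
translate([40, 0, 160]) cube([220, 40, 40]);
translate([40, 0, 320]) cube([220, 40, 40]);
translate([40, 0, 480]) cube([220, 40, 40]);
translate([40, 0, 640]) cube([220, 40, 40]);
translate([40, 0, 800]) cube([220, 40, 40]);
translate([40, 0, 960]) cube([220, 40, 40]);
translate([260, 0, 0]) cube([40, 40, 1200]);
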